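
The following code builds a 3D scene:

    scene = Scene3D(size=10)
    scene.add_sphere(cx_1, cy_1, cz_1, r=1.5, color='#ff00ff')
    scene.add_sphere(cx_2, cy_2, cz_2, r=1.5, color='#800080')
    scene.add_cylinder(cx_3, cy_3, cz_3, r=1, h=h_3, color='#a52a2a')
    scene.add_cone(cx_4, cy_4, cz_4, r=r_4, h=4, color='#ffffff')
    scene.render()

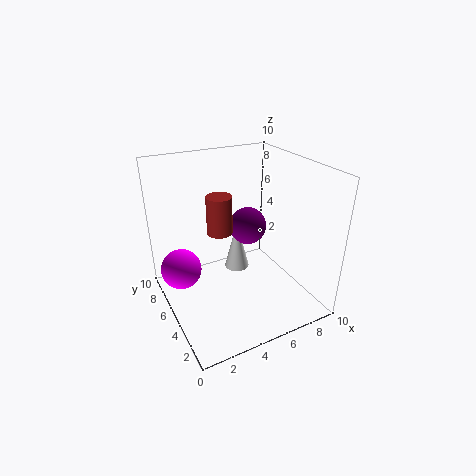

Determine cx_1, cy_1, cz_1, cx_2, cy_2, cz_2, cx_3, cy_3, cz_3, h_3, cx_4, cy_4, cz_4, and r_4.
cx_1 = 1.5; cy_1 = 7.5; cz_1 = 2; cx_2 = 7.5; cy_2 = 8; cz_2 = 4; cx_3 = 5; cy_3 = 8; cz_3 = 4; h_3 = 3; cx_4 = 6.5; cy_4 = 8; cz_4 = 0.5; r_4 = 1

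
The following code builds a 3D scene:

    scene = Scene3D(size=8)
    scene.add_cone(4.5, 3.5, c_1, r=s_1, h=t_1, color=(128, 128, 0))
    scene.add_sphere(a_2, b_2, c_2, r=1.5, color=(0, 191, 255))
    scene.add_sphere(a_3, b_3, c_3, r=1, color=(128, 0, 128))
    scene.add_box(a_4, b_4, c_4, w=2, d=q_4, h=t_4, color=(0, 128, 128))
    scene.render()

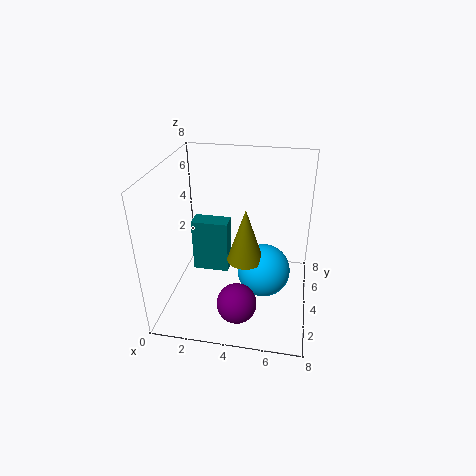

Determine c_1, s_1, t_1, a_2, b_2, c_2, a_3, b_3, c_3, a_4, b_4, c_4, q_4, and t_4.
c_1 = 3
s_1 = 1
t_1 = 3
a_2 = 5.5
b_2 = 4
c_2 = 2
a_3 = 4.5
b_3 = 1
c_3 = 2
a_4 = 1.5
b_4 = 3.5
c_4 = 2
q_4 = 1
t_4 = 3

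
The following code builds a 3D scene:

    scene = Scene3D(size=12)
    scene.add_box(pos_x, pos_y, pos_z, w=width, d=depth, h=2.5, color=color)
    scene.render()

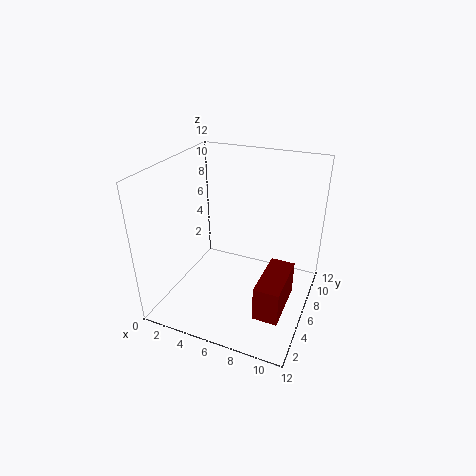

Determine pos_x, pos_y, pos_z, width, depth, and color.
pos_x = 9.5, pos_y = 0.25, pos_z = 3.5, width = 1.75, depth = 4, color = 'maroon'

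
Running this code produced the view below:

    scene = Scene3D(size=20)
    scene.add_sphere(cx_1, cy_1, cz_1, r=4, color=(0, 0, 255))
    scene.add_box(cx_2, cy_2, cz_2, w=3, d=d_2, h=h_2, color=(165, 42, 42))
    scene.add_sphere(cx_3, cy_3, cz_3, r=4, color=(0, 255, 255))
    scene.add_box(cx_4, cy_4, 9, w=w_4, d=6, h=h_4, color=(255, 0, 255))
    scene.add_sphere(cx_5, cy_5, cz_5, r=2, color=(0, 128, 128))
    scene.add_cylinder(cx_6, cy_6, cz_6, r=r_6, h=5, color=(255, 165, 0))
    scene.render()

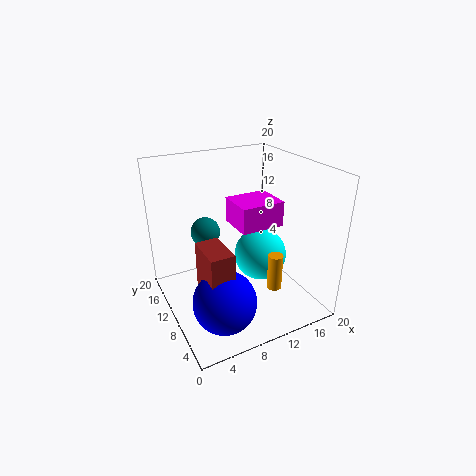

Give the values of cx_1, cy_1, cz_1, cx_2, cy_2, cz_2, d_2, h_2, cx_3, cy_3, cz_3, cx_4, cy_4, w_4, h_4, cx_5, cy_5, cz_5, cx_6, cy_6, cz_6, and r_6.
cx_1 = 5, cy_1 = 4, cz_1 = 5, cx_2 = 3, cy_2 = 3, cz_2 = 6, d_2 = 5, h_2 = 6, cx_3 = 15, cy_3 = 12, cz_3 = 5, cx_4 = 12, cy_4 = 12, w_4 = 7, h_4 = 4, cx_5 = 6, cy_5 = 12, cz_5 = 11, cx_6 = 13, cy_6 = 5, cz_6 = 4, r_6 = 1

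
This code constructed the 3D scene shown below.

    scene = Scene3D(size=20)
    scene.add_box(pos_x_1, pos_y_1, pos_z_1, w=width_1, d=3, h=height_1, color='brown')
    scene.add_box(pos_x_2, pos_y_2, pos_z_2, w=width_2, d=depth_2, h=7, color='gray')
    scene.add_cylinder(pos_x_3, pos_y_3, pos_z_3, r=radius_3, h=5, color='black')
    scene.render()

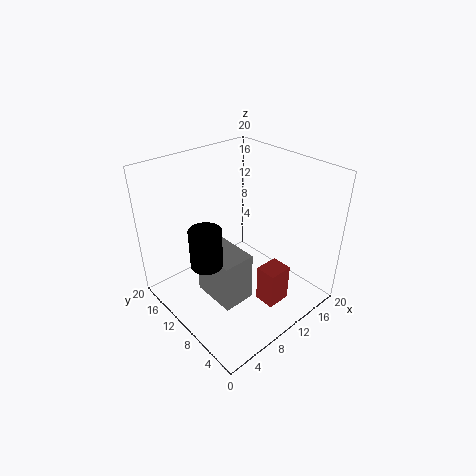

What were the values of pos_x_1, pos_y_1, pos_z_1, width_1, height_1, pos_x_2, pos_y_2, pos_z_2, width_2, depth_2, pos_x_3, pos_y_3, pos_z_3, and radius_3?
pos_x_1 = 11
pos_y_1 = 4
pos_z_1 = 0.5
width_1 = 3.5
height_1 = 5.5
pos_x_2 = 5
pos_y_2 = 6.5
pos_z_2 = 2
width_2 = 4.5
depth_2 = 6.5
pos_x_3 = 3.5
pos_y_3 = 8.5
pos_z_3 = 9.5
radius_3 = 2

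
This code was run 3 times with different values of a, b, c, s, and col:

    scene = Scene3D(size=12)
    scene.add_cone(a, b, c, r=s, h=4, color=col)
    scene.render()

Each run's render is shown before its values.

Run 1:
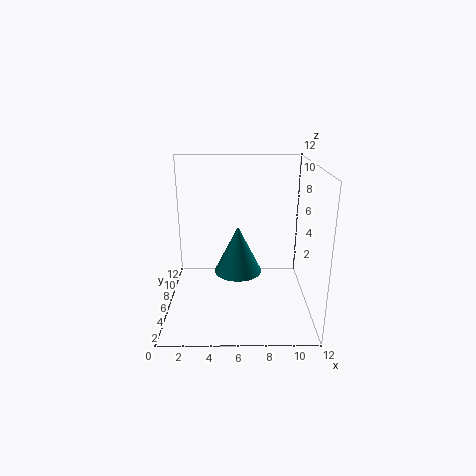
a = 6, b = 6, c = 3, s = 2, col = 'teal'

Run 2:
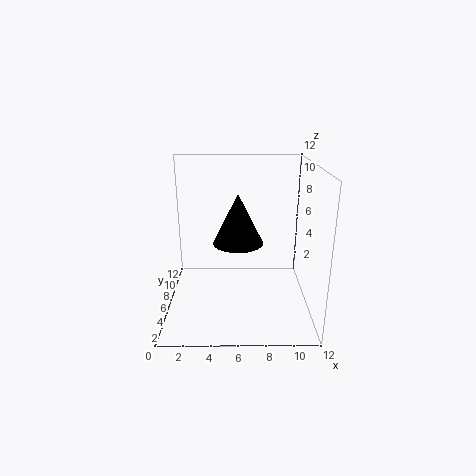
a = 6, b = 5, c = 6, s = 2, col = 'black'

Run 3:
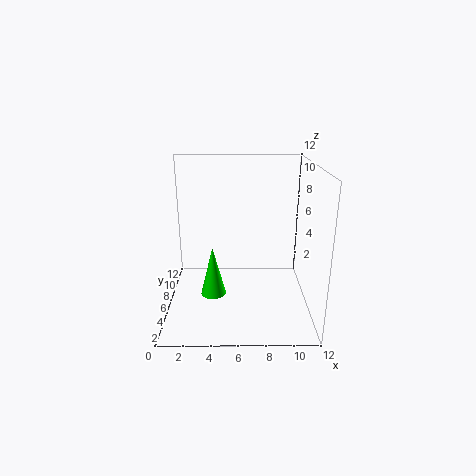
a = 4, b = 4, c = 2, s = 1, col = 'lime'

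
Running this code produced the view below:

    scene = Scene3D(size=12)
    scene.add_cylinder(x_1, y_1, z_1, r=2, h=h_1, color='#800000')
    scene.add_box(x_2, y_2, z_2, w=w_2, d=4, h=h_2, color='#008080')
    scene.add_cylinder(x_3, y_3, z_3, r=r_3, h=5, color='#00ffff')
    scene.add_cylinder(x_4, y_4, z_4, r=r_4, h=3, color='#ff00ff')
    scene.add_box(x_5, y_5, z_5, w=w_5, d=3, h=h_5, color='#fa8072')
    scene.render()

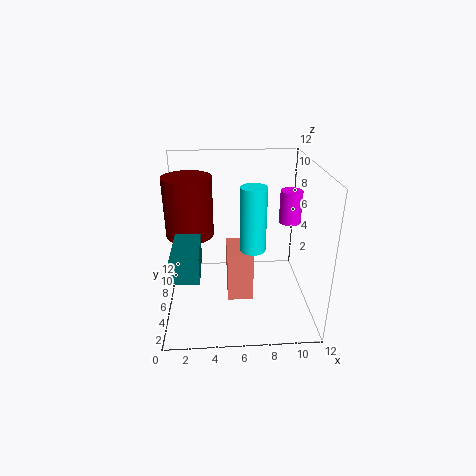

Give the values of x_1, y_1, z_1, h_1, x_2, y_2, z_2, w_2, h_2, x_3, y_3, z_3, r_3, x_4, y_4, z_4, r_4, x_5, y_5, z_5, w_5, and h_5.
x_1 = 2, y_1 = 7, z_1 = 6, h_1 = 5, x_2 = 1, y_2 = 1, z_2 = 5, w_2 = 2, h_2 = 2, x_3 = 7, y_3 = 4, z_3 = 6, r_3 = 1, x_4 = 11, y_4 = 9, z_4 = 6, r_4 = 1, x_5 = 5, y_5 = 3, z_5 = 2, w_5 = 2, h_5 = 4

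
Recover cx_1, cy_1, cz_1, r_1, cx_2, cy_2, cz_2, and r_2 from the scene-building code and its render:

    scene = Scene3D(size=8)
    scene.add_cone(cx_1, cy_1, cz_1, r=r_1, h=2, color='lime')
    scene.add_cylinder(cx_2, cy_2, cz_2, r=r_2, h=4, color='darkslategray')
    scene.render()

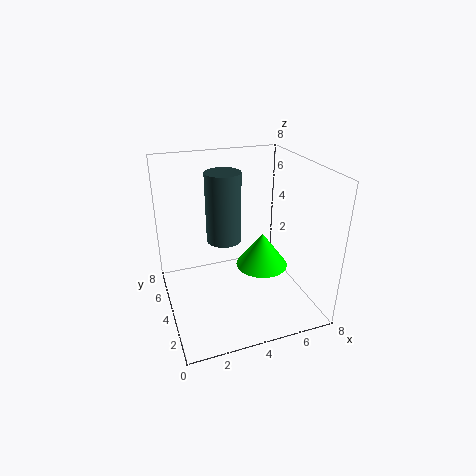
cx_1 = 5.5; cy_1 = 4; cz_1 = 2; r_1 = 1.5; cx_2 = 3.5; cy_2 = 5; cz_2 = 3.5; r_2 = 1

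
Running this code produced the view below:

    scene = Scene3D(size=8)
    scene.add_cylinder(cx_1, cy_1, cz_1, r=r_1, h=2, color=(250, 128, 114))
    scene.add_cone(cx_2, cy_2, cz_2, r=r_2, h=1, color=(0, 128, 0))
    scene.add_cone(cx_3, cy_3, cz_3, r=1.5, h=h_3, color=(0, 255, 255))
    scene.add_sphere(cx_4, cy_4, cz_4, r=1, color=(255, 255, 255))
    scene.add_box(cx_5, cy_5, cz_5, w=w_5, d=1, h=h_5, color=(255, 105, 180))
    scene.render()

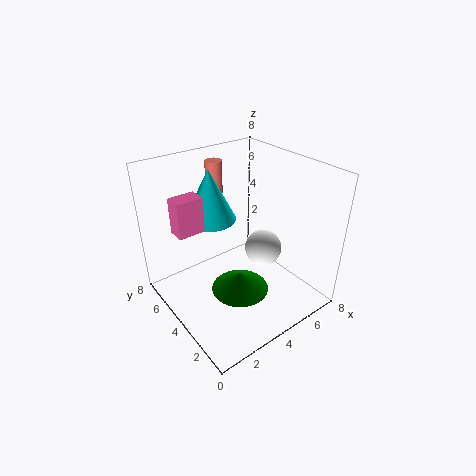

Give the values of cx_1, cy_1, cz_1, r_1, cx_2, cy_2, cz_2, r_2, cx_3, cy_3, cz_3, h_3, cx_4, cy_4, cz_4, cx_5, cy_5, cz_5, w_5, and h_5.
cx_1 = 4.5; cy_1 = 7; cz_1 = 5.5; r_1 = 0.5; cx_2 = 3; cy_2 = 2.5; cz_2 = 2; r_2 = 1.5; cx_3 = 3.5; cy_3 = 6; cz_3 = 4.5; h_3 = 3; cx_4 = 5; cy_4 = 3; cz_4 = 3.5; cx_5 = 1; cy_5 = 5; cz_5 = 4.5; w_5 = 1.5; h_5 = 2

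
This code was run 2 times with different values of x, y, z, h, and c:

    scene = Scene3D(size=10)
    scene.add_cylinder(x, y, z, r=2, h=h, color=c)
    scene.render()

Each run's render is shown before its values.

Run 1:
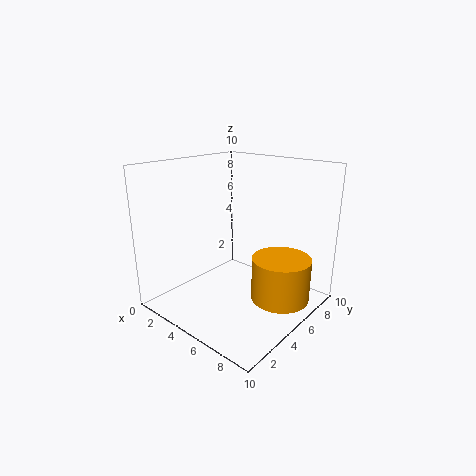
x = 8
y = 6
z = 1
h = 3
c = 'orange'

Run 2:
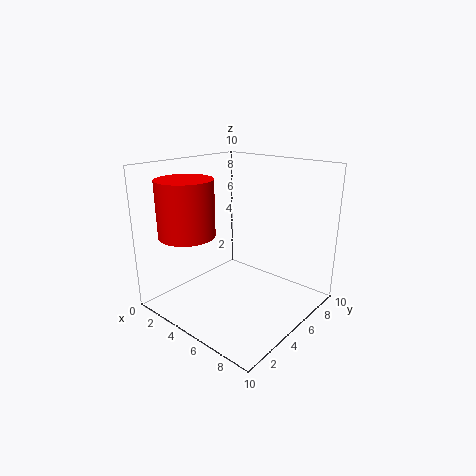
x = 2
y = 3
z = 5
h = 4
c = 'red'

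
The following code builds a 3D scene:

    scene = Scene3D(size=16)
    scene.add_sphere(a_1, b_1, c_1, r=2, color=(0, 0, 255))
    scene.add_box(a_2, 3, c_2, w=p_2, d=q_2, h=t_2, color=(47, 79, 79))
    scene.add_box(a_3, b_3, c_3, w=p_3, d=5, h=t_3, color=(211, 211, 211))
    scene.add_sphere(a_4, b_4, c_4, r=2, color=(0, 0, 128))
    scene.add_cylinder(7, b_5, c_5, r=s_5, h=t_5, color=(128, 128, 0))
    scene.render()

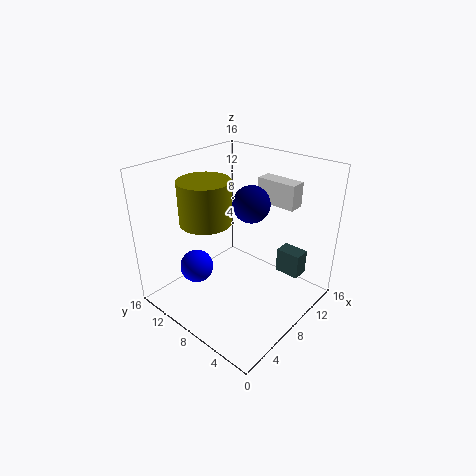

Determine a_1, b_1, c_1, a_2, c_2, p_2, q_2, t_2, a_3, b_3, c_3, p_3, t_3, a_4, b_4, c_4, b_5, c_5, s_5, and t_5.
a_1 = 6, b_1 = 13, c_1 = 3, a_2 = 13, c_2 = 2, p_2 = 2, q_2 = 3, t_2 = 3, a_3 = 14, b_3 = 5, c_3 = 10, p_3 = 2, t_3 = 3, a_4 = 9, b_4 = 7, c_4 = 12, b_5 = 12, c_5 = 9, s_5 = 3, t_5 = 5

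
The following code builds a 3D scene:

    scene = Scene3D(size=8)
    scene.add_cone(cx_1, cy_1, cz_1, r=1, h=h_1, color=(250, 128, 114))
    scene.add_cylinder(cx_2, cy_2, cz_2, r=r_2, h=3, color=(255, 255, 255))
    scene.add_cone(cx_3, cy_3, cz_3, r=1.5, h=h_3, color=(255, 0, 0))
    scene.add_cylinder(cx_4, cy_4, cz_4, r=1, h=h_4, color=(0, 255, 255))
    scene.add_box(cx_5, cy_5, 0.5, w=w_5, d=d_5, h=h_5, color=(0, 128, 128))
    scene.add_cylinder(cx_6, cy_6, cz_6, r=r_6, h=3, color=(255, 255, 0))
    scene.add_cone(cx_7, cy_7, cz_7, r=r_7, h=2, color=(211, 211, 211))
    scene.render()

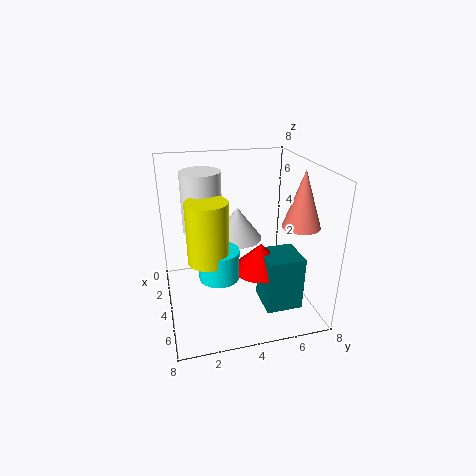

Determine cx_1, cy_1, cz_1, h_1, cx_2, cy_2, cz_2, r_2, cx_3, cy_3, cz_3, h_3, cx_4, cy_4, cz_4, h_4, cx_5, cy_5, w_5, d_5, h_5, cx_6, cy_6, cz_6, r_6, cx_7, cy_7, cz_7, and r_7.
cx_1 = 5.5
cy_1 = 7
cz_1 = 5
h_1 = 3
cx_2 = 4.5
cy_2 = 2
cz_2 = 5
r_2 = 1
cx_3 = 5
cy_3 = 5
cz_3 = 2.5
h_3 = 1.5
cx_4 = 6
cy_4 = 2.5
cz_4 = 3
h_4 = 1.5
cx_5 = 4.5
cy_5 = 5
w_5 = 2
d_5 = 2
h_5 = 3
cx_6 = 6
cy_6 = 2
cz_6 = 4
r_6 = 1
cx_7 = 2
cy_7 = 4.5
cz_7 = 3
r_7 = 1.5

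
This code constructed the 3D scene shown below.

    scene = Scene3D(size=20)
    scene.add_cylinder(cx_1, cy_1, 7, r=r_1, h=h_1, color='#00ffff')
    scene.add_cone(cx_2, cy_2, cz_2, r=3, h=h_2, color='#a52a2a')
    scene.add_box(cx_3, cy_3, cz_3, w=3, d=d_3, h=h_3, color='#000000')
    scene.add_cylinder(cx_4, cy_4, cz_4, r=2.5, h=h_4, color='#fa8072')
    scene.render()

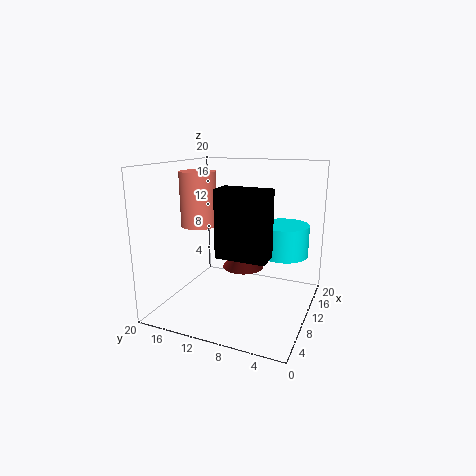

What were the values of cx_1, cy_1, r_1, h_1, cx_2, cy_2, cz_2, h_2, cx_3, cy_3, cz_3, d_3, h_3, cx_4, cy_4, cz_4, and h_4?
cx_1 = 14; cy_1 = 4.5; r_1 = 3.5; h_1 = 4.5; cx_2 = 12; cy_2 = 10; cz_2 = 5; h_2 = 4.5; cx_3 = 2; cy_3 = 3.5; cz_3 = 10; d_3 = 6; h_3 = 8; cx_4 = 9; cy_4 = 15.5; cz_4 = 11.5; h_4 = 7.5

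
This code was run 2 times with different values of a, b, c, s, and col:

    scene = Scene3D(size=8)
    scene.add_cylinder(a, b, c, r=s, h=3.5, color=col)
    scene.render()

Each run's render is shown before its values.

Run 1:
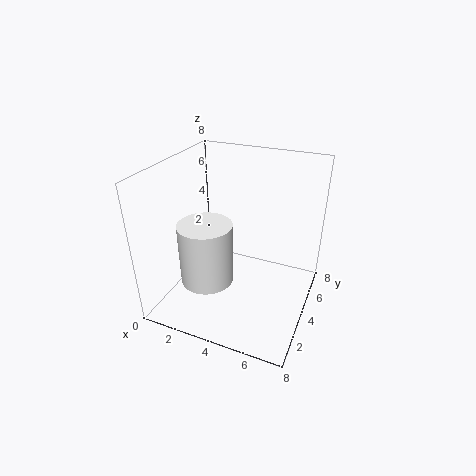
a = 2.5
b = 3
c = 1.5
s = 1.5
col = 'white'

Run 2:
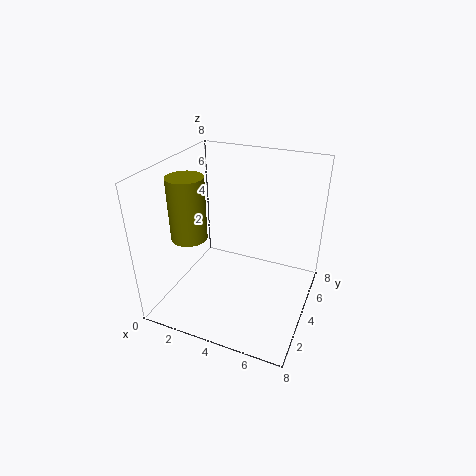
a = 1.5
b = 3
c = 4
s = 1
col = 'olive'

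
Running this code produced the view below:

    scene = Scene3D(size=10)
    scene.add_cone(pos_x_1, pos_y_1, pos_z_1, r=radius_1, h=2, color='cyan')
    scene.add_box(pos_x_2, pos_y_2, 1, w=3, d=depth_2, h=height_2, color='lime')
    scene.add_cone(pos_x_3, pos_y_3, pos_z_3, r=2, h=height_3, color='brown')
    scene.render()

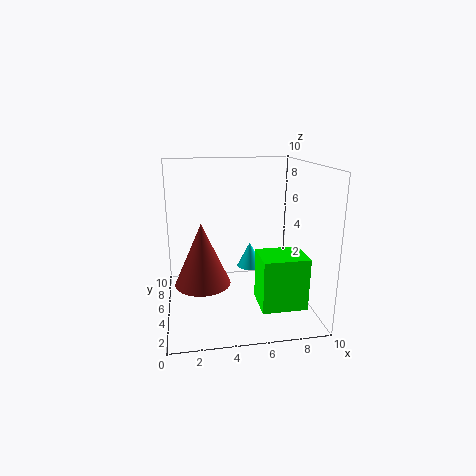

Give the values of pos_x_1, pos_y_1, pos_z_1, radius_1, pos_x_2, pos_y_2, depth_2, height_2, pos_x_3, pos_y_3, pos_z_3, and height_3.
pos_x_1 = 6.5; pos_y_1 = 8; pos_z_1 = 1.5; radius_1 = 1; pos_x_2 = 6; pos_y_2 = 1.5; depth_2 = 2.5; height_2 = 3.5; pos_x_3 = 2.5; pos_y_3 = 5.5; pos_z_3 = 1.5; height_3 = 4.5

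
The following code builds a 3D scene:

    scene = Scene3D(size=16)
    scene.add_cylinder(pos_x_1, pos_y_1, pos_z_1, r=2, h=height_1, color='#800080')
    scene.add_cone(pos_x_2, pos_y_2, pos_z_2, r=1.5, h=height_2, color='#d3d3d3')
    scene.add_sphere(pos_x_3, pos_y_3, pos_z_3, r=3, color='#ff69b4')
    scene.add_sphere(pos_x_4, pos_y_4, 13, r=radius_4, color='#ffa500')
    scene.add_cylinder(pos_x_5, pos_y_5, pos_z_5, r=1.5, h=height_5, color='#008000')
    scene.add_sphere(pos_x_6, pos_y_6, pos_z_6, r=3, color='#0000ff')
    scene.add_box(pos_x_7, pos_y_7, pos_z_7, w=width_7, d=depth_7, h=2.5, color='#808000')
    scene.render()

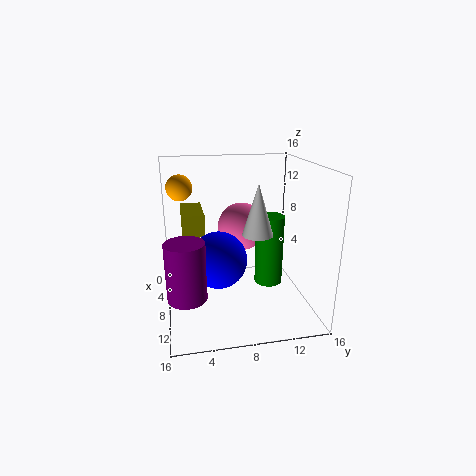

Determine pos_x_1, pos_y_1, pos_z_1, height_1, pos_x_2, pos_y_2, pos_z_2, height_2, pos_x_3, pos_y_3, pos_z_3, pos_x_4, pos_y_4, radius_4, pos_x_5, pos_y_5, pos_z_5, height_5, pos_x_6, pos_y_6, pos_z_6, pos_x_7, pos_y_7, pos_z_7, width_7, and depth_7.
pos_x_1 = 12, pos_y_1 = 2, pos_z_1 = 3.5, height_1 = 6, pos_x_2 = 12.5, pos_y_2 = 9, pos_z_2 = 10, height_2 = 5, pos_x_3 = 3, pos_y_3 = 9.5, pos_z_3 = 7.5, pos_x_4 = 4, pos_y_4 = 2, radius_4 = 1.5, pos_x_5 = 10, pos_y_5 = 11, pos_z_5 = 3.5, height_5 = 7.5, pos_x_6 = 10, pos_y_6 = 5.5, pos_z_6 = 6.5, pos_x_7 = 1.5, pos_y_7 = 2, pos_z_7 = 8, width_7 = 5.5, depth_7 = 2.5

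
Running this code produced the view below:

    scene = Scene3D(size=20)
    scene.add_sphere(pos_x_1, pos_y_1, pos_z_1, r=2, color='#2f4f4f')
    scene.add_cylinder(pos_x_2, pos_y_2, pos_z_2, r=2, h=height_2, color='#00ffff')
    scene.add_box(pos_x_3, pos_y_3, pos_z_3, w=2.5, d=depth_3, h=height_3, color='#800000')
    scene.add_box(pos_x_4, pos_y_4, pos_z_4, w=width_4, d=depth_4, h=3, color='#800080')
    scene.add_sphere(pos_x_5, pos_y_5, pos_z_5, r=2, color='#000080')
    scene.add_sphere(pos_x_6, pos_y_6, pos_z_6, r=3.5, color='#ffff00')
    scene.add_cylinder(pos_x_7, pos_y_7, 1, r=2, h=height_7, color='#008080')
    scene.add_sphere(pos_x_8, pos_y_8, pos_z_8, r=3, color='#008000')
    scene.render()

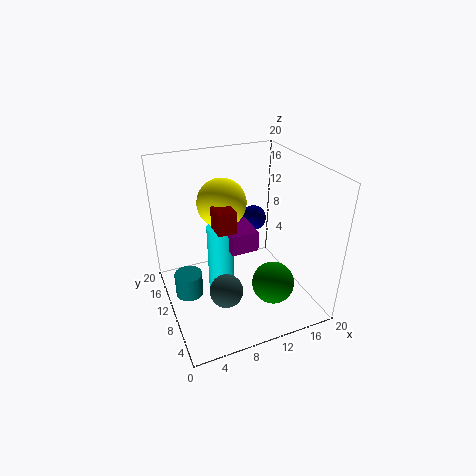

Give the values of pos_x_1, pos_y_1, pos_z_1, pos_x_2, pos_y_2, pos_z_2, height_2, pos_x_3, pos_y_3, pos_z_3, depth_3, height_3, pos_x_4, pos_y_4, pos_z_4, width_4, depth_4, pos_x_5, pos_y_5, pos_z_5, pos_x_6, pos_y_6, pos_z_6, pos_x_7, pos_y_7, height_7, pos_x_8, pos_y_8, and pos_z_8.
pos_x_1 = 5.5
pos_y_1 = 3
pos_z_1 = 7.5
pos_x_2 = 8.5
pos_y_2 = 13
pos_z_2 = 0.5
height_2 = 10
pos_x_3 = 6.5
pos_y_3 = 8
pos_z_3 = 12
depth_3 = 3
height_3 = 3
pos_x_4 = 9
pos_y_4 = 9.5
pos_z_4 = 7.5
width_4 = 4
depth_4 = 5
pos_x_5 = 15.5
pos_y_5 = 16.5
pos_z_5 = 9
pos_x_6 = 9
pos_y_6 = 13.5
pos_z_6 = 14
pos_x_7 = 3
pos_y_7 = 12
height_7 = 3.5
pos_x_8 = 14
pos_y_8 = 6.5
pos_z_8 = 3.5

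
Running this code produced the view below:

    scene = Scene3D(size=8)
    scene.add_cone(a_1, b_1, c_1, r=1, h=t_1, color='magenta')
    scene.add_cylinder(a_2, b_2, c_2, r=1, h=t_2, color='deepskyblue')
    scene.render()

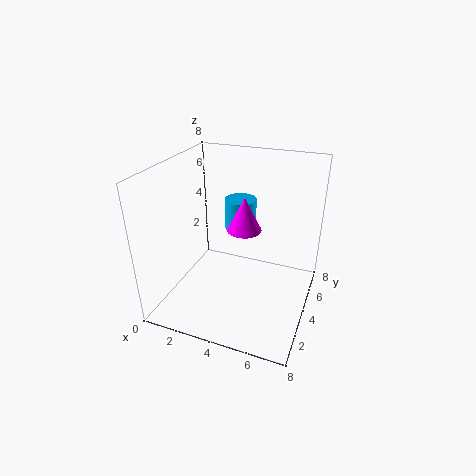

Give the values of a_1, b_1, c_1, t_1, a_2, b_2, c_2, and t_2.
a_1 = 4; b_1 = 5; c_1 = 4; t_1 = 2; a_2 = 3; b_2 = 7; c_2 = 3; t_2 = 2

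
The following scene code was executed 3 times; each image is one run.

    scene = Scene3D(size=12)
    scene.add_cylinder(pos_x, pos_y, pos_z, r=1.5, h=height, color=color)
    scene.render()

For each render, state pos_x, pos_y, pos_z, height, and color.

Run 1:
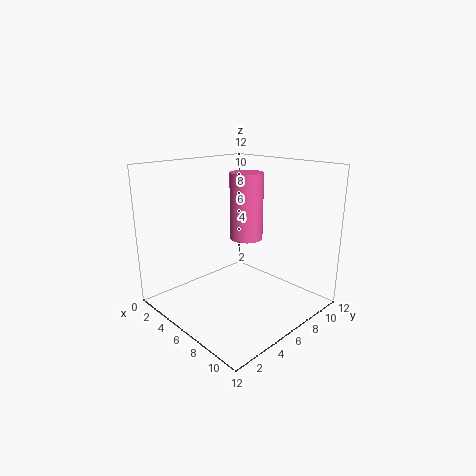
pos_x = 4.5
pos_y = 8.5
pos_z = 5
height = 6
color = 'hotpink'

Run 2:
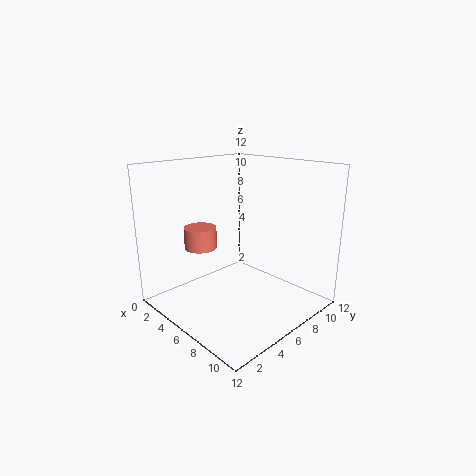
pos_x = 1.5
pos_y = 5.5
pos_z = 4
height = 2
color = 'salmon'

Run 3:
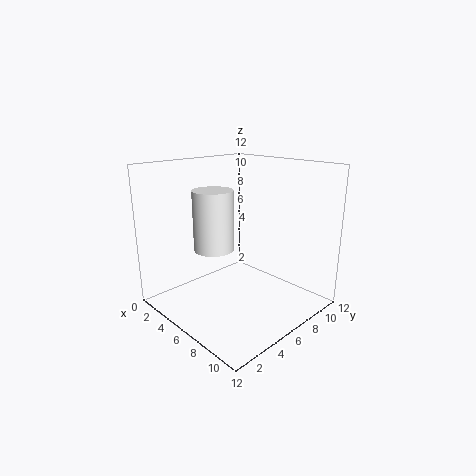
pos_x = 6.5
pos_y = 3
pos_z = 6
height = 4.5
color = 'white'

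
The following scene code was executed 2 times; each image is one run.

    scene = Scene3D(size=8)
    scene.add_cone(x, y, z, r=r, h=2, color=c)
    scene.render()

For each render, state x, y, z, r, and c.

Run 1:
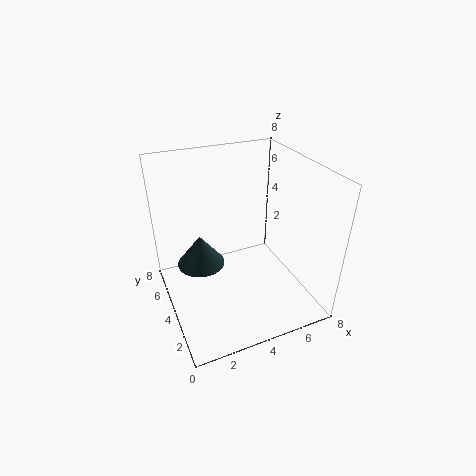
x = 2.5; y = 6.5; z = 1; r = 1.5; c = 'darkslategray'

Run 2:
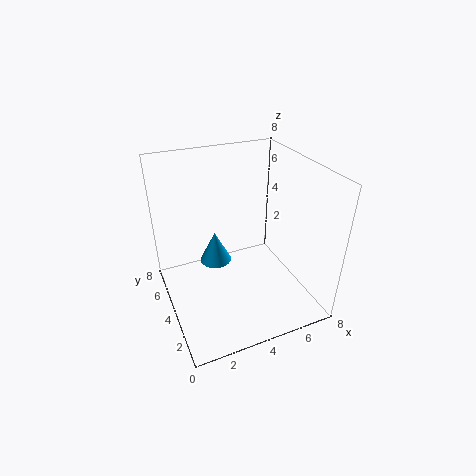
x = 3.5; y = 6.5; z = 1; r = 1; c = 'deepskyblue'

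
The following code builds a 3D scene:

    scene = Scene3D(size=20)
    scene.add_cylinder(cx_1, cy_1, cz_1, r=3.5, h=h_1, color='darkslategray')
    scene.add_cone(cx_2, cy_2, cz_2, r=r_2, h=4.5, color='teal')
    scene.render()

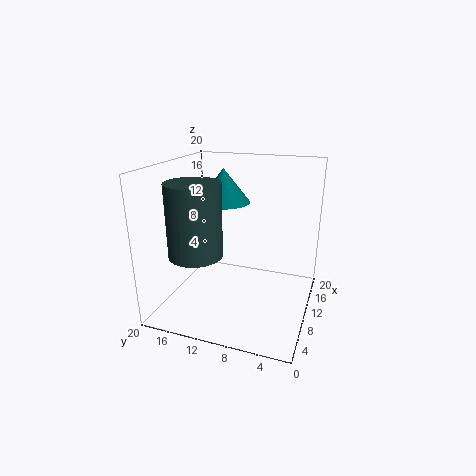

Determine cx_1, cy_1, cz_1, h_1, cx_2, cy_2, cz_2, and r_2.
cx_1 = 5; cy_1 = 14; cz_1 = 9; h_1 = 9.5; cx_2 = 10; cy_2 = 12; cz_2 = 15; r_2 = 3.5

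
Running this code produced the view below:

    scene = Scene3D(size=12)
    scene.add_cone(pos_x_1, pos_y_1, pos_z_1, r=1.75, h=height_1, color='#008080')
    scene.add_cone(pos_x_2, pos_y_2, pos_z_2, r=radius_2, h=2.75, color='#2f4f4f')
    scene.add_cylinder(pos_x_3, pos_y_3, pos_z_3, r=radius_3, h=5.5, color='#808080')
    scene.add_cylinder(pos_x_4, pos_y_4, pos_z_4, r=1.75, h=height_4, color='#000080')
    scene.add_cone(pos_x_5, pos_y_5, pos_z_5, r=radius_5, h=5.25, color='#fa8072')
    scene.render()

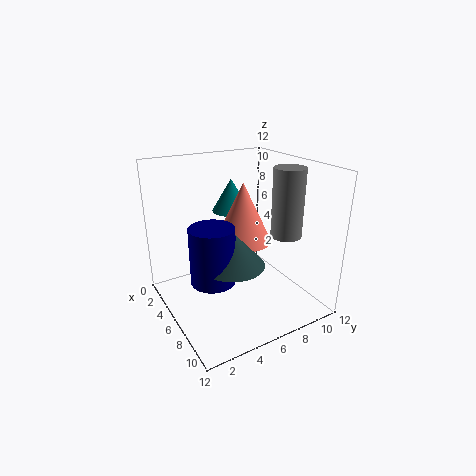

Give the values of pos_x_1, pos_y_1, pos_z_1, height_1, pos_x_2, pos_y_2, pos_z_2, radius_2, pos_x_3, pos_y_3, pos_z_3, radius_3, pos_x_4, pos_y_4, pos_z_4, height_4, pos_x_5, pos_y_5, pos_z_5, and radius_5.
pos_x_1 = 2.25
pos_y_1 = 7.5
pos_z_1 = 7
height_1 = 3
pos_x_2 = 7.75
pos_y_2 = 4.5
pos_z_2 = 4.75
radius_2 = 2.5
pos_x_3 = 8.5
pos_y_3 = 9
pos_z_3 = 6.5
radius_3 = 1.25
pos_x_4 = 7.25
pos_y_4 = 3
pos_z_4 = 3.5
height_4 = 4.5
pos_x_5 = 4.75
pos_y_5 = 7.25
pos_z_5 = 5
radius_5 = 2.5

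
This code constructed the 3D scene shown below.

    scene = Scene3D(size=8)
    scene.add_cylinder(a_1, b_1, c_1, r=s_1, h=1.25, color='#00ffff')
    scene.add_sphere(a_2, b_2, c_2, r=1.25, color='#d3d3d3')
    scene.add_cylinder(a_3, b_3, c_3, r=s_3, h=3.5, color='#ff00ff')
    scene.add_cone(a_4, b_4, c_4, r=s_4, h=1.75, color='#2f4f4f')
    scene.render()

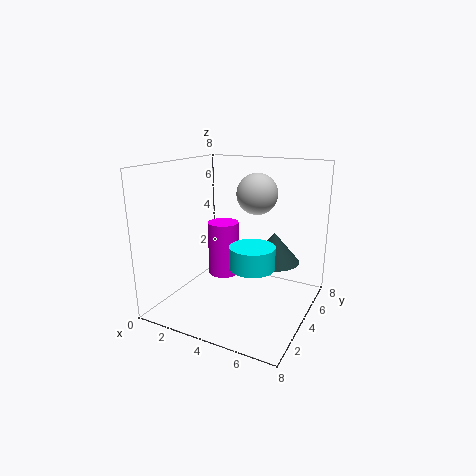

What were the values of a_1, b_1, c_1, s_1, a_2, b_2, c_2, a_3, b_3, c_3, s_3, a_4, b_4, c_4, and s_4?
a_1 = 5
b_1 = 3.75
c_1 = 2.5
s_1 = 1.25
a_2 = 4
b_2 = 6.5
c_2 = 6
a_3 = 1.75
b_3 = 6.25
c_3 = 0.5
s_3 = 1
a_4 = 5.5
b_4 = 5.75
c_4 = 2.25
s_4 = 1.5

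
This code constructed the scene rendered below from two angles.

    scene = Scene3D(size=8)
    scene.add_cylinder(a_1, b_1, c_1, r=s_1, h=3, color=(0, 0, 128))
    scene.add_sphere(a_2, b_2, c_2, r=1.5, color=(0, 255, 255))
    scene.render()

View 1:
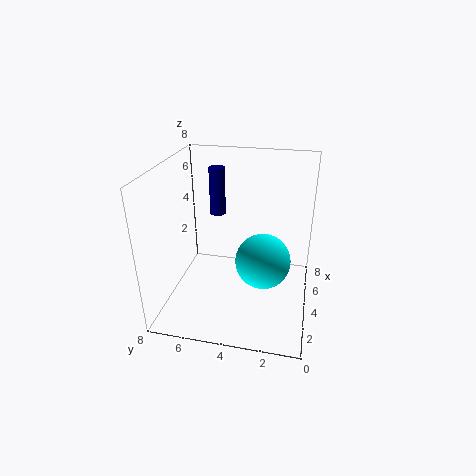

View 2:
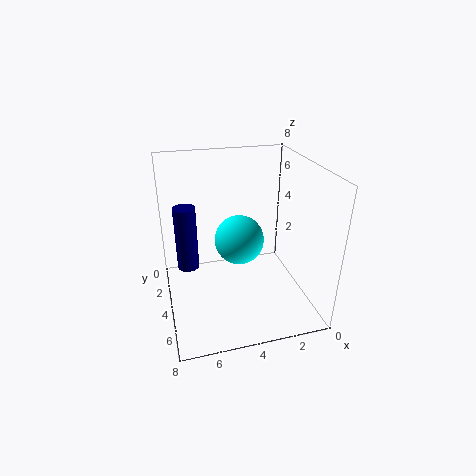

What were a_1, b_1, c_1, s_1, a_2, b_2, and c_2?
a_1 = 7; b_1 = 6; c_1 = 4; s_1 = 0.5; a_2 = 3.5; b_2 = 2.5; c_2 = 3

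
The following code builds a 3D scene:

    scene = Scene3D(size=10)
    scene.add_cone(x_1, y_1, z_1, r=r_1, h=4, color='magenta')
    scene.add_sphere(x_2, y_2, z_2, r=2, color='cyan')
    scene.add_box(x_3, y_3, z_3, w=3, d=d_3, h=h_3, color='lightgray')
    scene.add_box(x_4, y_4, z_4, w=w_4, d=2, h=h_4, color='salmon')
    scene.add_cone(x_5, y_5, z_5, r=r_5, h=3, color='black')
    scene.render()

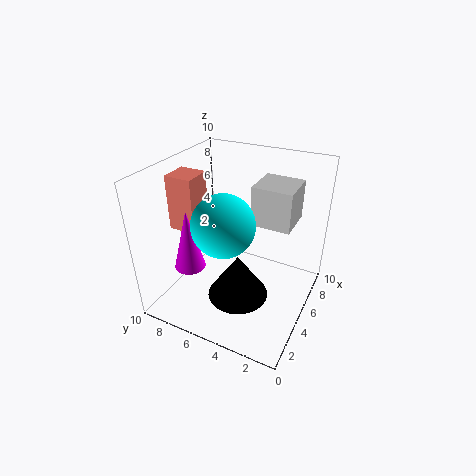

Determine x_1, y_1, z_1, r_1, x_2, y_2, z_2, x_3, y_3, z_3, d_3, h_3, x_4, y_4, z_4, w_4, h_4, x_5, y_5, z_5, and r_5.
x_1 = 2; y_1 = 7; z_1 = 4; r_1 = 1; x_2 = 3; y_2 = 5; z_2 = 7; x_3 = 7; y_3 = 2; z_3 = 5; d_3 = 3; h_3 = 3; x_4 = 4; y_4 = 8; z_4 = 5; w_4 = 2; h_4 = 4; x_5 = 3; y_5 = 4; z_5 = 2; r_5 = 2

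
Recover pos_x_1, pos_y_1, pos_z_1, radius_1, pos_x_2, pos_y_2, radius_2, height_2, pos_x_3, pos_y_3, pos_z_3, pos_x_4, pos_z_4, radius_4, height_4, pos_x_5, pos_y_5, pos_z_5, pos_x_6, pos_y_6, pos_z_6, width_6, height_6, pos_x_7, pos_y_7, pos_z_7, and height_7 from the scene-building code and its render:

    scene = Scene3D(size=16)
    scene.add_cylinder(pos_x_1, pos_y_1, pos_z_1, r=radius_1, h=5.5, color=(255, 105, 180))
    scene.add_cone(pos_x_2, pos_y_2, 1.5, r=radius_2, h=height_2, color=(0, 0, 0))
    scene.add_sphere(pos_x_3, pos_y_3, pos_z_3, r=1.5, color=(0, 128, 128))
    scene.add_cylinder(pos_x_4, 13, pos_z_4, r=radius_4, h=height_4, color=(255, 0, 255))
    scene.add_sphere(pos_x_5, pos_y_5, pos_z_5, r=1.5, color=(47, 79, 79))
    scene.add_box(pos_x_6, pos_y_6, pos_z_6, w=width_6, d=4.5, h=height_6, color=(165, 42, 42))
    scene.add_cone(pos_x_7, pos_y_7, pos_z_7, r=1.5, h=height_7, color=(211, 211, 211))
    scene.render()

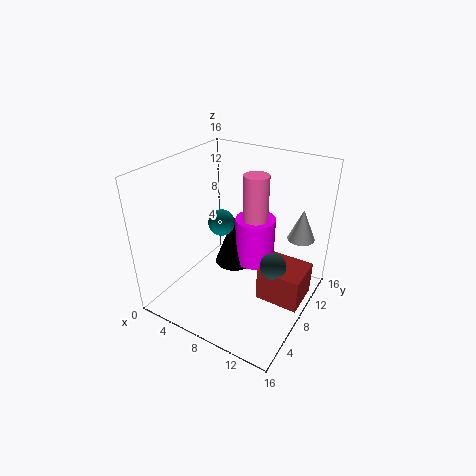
pos_x_1 = 8, pos_y_1 = 12, pos_z_1 = 8.5, radius_1 = 1.5, pos_x_2 = 5, pos_y_2 = 12, radius_2 = 2.5, height_2 = 6.5, pos_x_3 = 5.5, pos_y_3 = 8.5, pos_z_3 = 9, pos_x_4 = 7.5, pos_z_4 = 2, radius_4 = 2.5, height_4 = 6, pos_x_5 = 12, pos_y_5 = 9, pos_z_5 = 5, pos_x_6 = 10.5, pos_y_6 = 8, pos_z_6 = 0.5, width_6 = 5, height_6 = 4, pos_x_7 = 14, pos_y_7 = 11.5, pos_z_7 = 8, height_7 = 3.5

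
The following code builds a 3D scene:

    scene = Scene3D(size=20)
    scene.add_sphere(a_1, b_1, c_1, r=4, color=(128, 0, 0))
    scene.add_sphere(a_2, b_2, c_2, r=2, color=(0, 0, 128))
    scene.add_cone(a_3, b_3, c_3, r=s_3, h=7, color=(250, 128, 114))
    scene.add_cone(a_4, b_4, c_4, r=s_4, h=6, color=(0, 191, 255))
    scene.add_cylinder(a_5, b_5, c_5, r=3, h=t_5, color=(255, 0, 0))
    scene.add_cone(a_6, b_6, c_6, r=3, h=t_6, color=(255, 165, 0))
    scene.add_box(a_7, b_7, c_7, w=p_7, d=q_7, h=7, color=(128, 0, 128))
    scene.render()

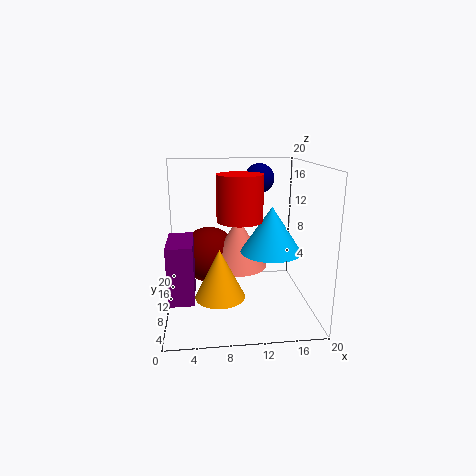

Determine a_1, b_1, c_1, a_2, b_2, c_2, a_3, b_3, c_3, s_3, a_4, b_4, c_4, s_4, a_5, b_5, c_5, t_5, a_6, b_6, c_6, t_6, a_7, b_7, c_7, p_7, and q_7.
a_1 = 6
b_1 = 12
c_1 = 7
a_2 = 13
b_2 = 11
c_2 = 18
a_3 = 10
b_3 = 10
c_3 = 6
s_3 = 4
a_4 = 14
b_4 = 7
c_4 = 9
s_4 = 4
a_5 = 10
b_5 = 8
c_5 = 13
t_5 = 6
a_6 = 7
b_6 = 3
c_6 = 5
t_6 = 6
a_7 = 1
b_7 = 1
c_7 = 5
p_7 = 3
q_7 = 6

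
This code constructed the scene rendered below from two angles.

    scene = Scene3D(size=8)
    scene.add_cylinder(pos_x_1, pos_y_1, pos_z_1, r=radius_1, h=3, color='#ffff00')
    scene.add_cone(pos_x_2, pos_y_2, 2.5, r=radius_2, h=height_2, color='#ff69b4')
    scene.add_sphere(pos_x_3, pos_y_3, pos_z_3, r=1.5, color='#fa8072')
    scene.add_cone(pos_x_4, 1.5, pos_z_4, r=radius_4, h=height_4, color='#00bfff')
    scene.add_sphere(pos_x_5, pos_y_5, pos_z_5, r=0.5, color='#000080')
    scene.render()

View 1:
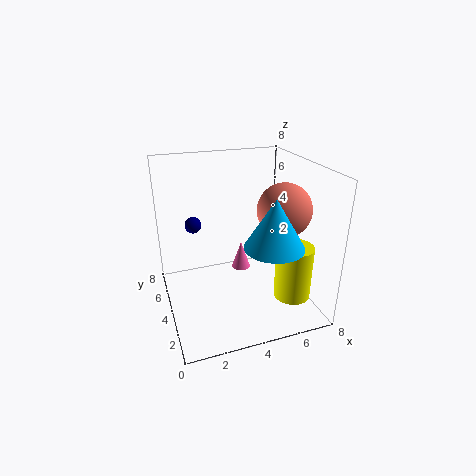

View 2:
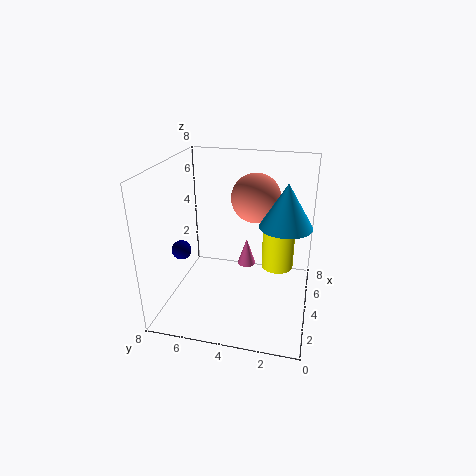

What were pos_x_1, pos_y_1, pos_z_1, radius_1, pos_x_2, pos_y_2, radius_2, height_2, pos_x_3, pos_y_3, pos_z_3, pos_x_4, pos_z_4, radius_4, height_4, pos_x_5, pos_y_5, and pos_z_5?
pos_x_1 = 6.5; pos_y_1 = 2; pos_z_1 = 1; radius_1 = 1; pos_x_2 = 4; pos_y_2 = 3.5; radius_2 = 0.5; height_2 = 1.5; pos_x_3 = 6.5; pos_y_3 = 3.5; pos_z_3 = 5.5; pos_x_4 = 5; pos_z_4 = 4.5; radius_4 = 1.5; height_4 = 2.5; pos_x_5 = 2; pos_y_5 = 6.5; pos_z_5 = 4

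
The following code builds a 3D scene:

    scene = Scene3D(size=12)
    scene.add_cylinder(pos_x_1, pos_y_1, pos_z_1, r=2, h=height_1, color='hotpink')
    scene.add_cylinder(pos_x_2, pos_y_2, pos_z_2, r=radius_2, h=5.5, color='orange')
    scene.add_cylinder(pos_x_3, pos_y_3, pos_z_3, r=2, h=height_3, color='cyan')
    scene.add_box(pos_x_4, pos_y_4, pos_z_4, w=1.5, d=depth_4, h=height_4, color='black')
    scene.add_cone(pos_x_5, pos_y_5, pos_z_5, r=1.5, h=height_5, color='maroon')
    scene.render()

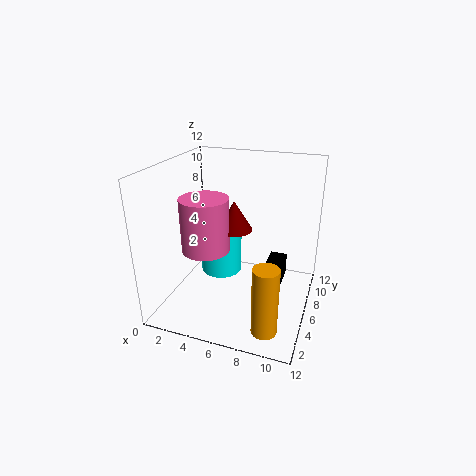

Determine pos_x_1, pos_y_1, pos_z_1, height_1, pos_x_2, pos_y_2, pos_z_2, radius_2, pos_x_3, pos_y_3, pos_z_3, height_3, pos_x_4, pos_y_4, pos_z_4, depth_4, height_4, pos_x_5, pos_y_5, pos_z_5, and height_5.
pos_x_1 = 3.5; pos_y_1 = 5; pos_z_1 = 5; height_1 = 4.5; pos_x_2 = 9.5; pos_y_2 = 2; pos_z_2 = 0.5; radius_2 = 1; pos_x_3 = 3; pos_y_3 = 9.5; pos_z_3 = 0.5; height_3 = 4.5; pos_x_4 = 8; pos_y_4 = 6.5; pos_z_4 = 1; depth_4 = 3.5; height_4 = 2; pos_x_5 = 5.5; pos_y_5 = 6.5; pos_z_5 = 6.5; height_5 = 2.5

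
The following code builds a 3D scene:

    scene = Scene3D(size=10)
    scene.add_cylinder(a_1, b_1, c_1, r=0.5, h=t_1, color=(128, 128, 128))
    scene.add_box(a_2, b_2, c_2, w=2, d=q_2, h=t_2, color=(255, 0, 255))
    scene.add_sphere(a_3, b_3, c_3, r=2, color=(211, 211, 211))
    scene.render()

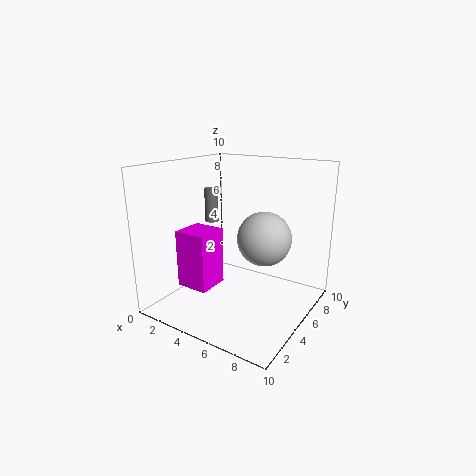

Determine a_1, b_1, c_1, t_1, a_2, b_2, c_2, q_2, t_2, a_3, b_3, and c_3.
a_1 = 2; b_1 = 6; c_1 = 5.5; t_1 = 2.5; a_2 = 3.5; b_2 = 0.5; c_2 = 3; q_2 = 2; t_2 = 3.5; a_3 = 6; b_3 = 7; c_3 = 4.5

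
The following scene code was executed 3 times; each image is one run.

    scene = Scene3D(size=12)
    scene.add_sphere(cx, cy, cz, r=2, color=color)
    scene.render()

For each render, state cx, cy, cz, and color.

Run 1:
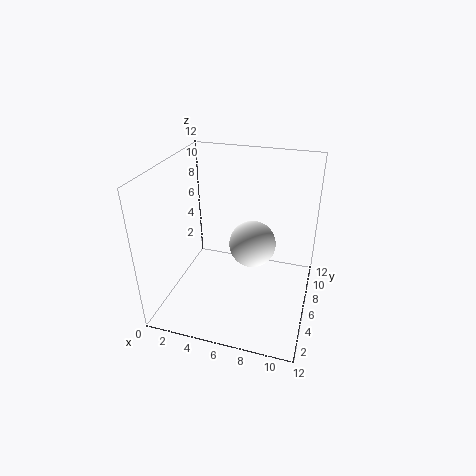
cx = 7, cy = 7, cz = 5, color = 'white'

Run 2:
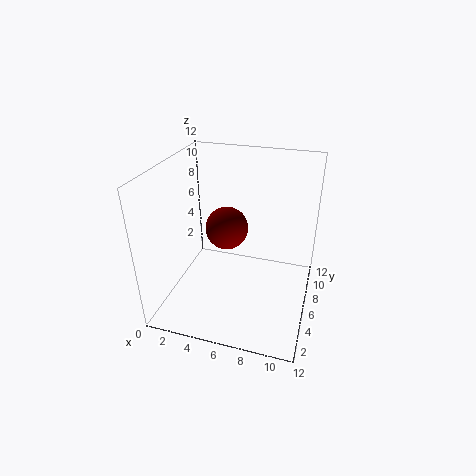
cx = 4, cy = 9, cz = 5, color = 'maroon'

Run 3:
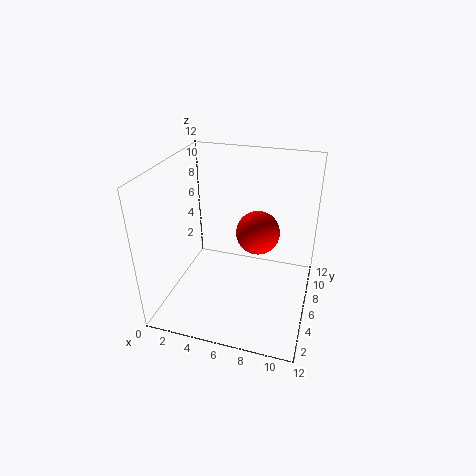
cx = 7, cy = 9, cz = 5, color = 'red'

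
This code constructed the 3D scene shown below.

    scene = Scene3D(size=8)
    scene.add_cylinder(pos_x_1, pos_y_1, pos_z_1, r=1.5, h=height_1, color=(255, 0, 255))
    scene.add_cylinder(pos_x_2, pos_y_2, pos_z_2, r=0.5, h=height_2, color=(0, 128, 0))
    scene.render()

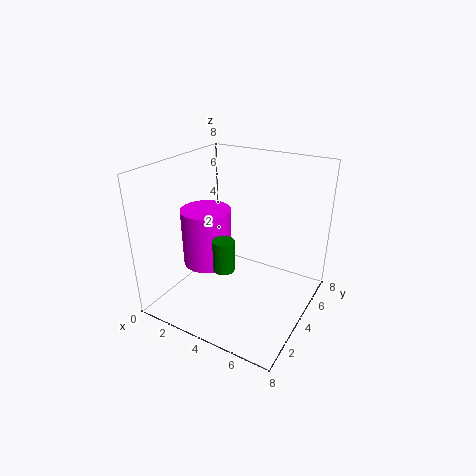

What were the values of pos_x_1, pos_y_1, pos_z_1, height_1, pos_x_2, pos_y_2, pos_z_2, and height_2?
pos_x_1 = 1.5; pos_y_1 = 4.5; pos_z_1 = 1.5; height_1 = 3.5; pos_x_2 = 5; pos_y_2 = 1; pos_z_2 = 4; height_2 = 1.5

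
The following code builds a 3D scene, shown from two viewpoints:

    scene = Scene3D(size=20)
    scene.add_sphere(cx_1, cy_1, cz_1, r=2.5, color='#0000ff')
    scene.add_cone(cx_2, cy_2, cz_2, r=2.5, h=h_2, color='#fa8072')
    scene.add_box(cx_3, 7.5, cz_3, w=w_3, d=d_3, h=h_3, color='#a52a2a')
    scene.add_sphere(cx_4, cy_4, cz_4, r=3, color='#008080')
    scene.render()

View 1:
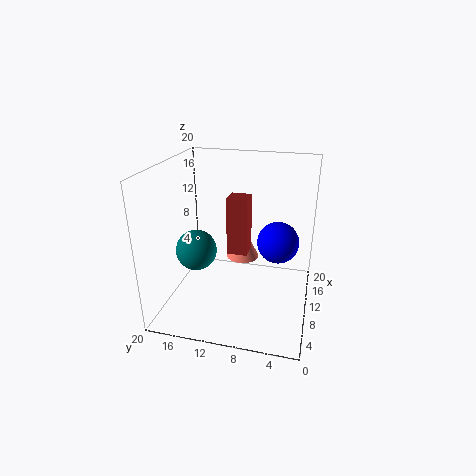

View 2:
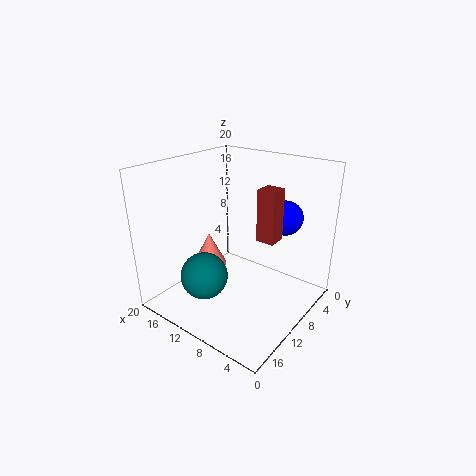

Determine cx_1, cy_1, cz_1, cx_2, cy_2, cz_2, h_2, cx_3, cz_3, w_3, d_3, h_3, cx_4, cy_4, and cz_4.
cx_1 = 6
cy_1 = 4
cz_1 = 12
cx_2 = 15
cy_2 = 10.5
cz_2 = 4.5
h_2 = 5
cx_3 = 4.5
cz_3 = 10.5
w_3 = 2.5
d_3 = 2.5
h_3 = 7
cx_4 = 10.5
cy_4 = 16.5
cz_4 = 7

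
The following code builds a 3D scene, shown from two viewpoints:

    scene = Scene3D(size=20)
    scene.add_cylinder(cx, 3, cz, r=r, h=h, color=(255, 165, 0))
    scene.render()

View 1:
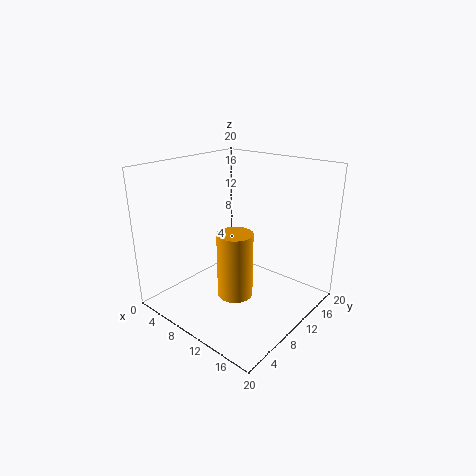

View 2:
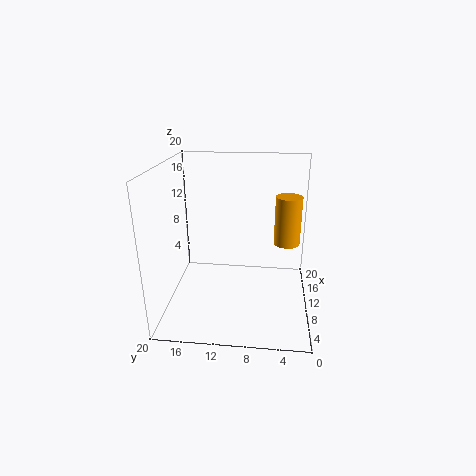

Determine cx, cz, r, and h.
cx = 15.5
cz = 7
r = 2
h = 7.5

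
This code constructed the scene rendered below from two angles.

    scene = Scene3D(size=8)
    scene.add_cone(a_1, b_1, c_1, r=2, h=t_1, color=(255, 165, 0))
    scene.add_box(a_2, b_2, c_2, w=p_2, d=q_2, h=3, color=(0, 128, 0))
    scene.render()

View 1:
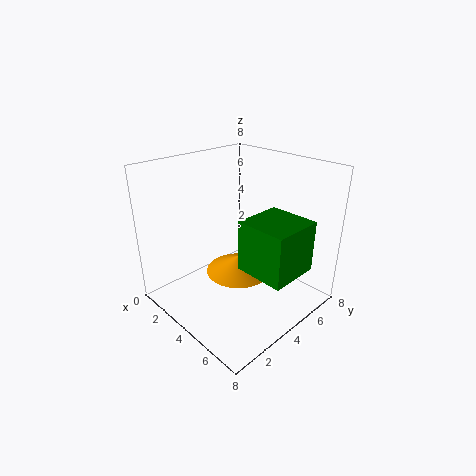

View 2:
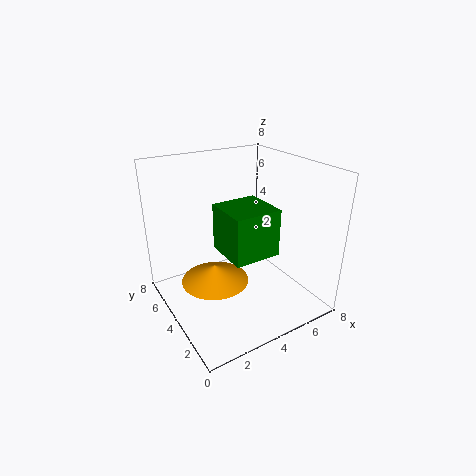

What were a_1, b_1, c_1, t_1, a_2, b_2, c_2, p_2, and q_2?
a_1 = 3
b_1 = 5
c_1 = 1
t_1 = 1
a_2 = 4
b_2 = 4
c_2 = 2
p_2 = 3
q_2 = 3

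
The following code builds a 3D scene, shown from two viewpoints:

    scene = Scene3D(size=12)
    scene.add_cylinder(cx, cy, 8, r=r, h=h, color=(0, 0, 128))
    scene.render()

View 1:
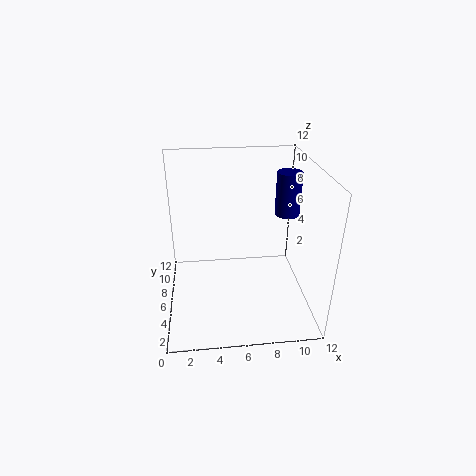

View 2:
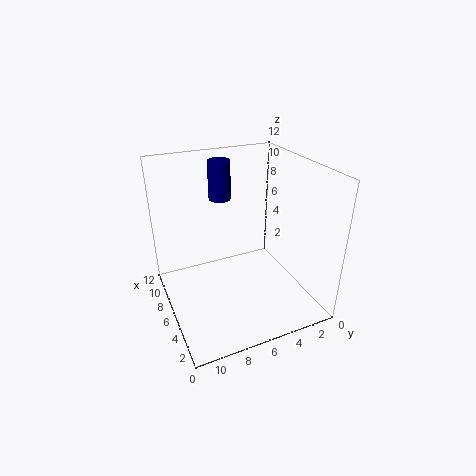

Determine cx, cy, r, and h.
cx = 10; cy = 6; r = 1; h = 3.5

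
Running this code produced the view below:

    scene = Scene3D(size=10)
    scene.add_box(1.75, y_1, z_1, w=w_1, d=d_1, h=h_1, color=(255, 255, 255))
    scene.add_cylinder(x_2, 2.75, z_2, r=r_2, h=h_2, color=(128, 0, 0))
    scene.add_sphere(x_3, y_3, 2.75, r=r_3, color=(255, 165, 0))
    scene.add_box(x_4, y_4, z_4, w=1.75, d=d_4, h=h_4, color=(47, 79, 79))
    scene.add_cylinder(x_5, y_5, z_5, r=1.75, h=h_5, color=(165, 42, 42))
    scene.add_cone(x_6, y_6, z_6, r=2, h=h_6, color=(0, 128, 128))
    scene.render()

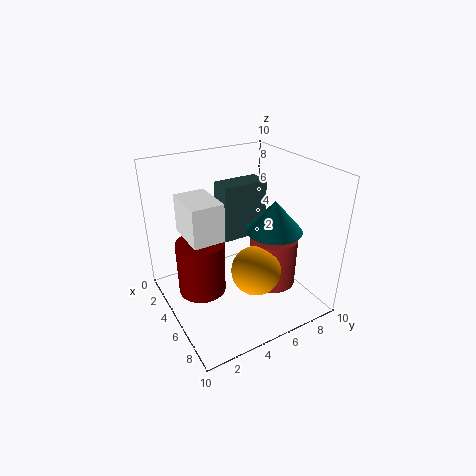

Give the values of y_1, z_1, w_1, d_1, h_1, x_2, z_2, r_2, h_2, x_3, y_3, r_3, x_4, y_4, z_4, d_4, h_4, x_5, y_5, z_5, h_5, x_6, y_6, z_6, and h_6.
y_1 = 1.75, z_1 = 5, w_1 = 3.25, d_1 = 2.25, h_1 = 2.75, x_2 = 3.5, z_2 = 0.5, r_2 = 1.75, h_2 = 4, x_3 = 6.25, y_3 = 5.75, r_3 = 1.75, x_4 = 1.5, y_4 = 5, z_4 = 3.75, d_4 = 3.5, h_4 = 4.25, x_5 = 5.5, y_5 = 7.75, z_5 = 0.75, h_5 = 3.75, x_6 = 5.75, y_6 = 7.5, z_6 = 5.25, h_6 = 2.25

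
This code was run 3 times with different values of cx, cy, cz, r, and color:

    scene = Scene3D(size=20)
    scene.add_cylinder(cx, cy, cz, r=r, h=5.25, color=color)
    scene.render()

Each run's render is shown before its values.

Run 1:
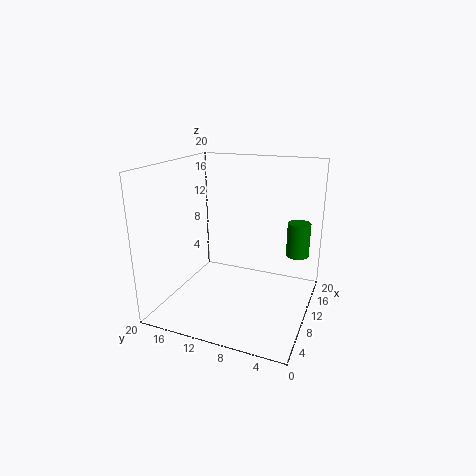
cx = 17.25; cy = 3; cz = 5.5; r = 1.75; color = 'green'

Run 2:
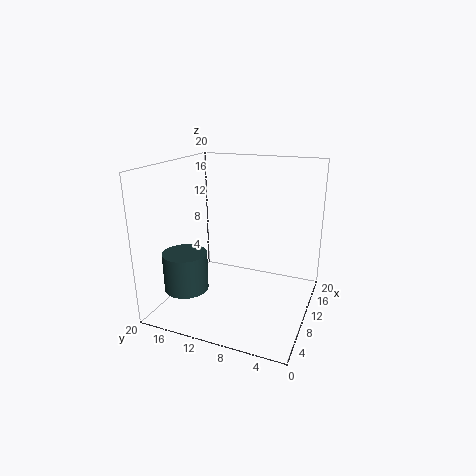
cx = 5.25; cy = 15.75; cz = 3.5; r = 3; color = 'darkslategray'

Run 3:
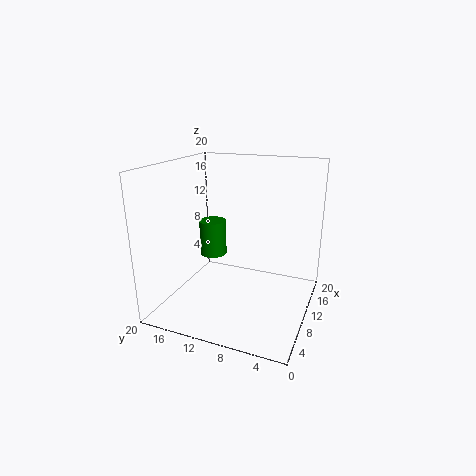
cx = 12.25; cy = 15; cz = 6; r = 2; color = 'green'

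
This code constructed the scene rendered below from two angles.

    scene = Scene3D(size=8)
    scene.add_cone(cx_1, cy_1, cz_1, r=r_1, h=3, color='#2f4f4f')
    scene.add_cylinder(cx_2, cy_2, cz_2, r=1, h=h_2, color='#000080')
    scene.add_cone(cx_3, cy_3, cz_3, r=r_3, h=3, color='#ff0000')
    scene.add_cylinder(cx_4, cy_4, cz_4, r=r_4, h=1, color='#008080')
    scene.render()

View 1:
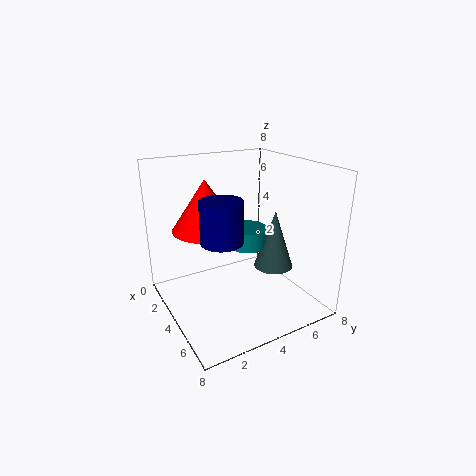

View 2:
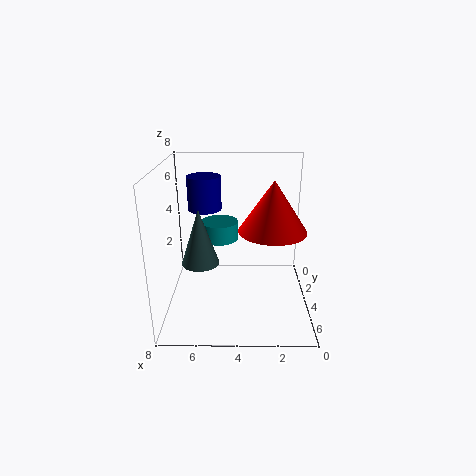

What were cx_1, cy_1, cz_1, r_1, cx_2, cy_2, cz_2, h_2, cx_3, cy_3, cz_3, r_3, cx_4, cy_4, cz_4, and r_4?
cx_1 = 6, cy_1 = 5, cz_1 = 3, r_1 = 1, cx_2 = 6, cy_2 = 2, cz_2 = 5, h_2 = 2, cx_3 = 2, cy_3 = 3, cz_3 = 4, r_3 = 2, cx_4 = 5, cy_4 = 4, cz_4 = 4, r_4 = 1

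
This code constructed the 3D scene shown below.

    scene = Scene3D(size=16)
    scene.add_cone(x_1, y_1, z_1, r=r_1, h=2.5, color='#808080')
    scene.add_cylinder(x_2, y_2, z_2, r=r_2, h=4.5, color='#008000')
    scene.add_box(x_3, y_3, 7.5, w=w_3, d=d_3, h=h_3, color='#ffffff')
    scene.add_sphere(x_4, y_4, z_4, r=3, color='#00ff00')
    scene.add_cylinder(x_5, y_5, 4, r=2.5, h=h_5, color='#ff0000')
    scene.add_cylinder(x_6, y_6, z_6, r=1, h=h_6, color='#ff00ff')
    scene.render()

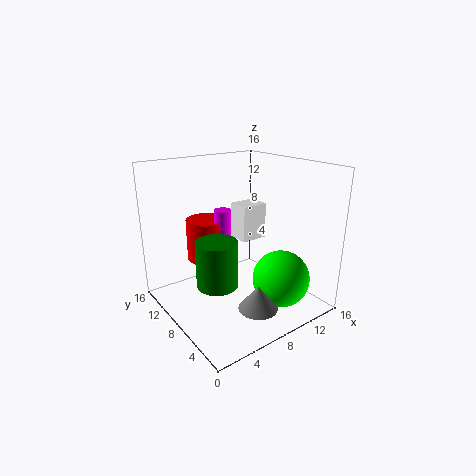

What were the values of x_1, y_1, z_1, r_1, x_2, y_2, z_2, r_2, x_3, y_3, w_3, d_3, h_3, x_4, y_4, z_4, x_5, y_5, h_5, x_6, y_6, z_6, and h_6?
x_1 = 6.5; y_1 = 2.5; z_1 = 2.5; r_1 = 2; x_2 = 3; y_2 = 4.5; z_2 = 5.5; r_2 = 2; x_3 = 8.5; y_3 = 7.5; w_3 = 3; d_3 = 2.5; h_3 = 4; x_4 = 10; y_4 = 3; z_4 = 4.5; x_5 = 7; y_5 = 13; h_5 = 5; x_6 = 8; y_6 = 11; z_6 = 6.5; h_6 = 4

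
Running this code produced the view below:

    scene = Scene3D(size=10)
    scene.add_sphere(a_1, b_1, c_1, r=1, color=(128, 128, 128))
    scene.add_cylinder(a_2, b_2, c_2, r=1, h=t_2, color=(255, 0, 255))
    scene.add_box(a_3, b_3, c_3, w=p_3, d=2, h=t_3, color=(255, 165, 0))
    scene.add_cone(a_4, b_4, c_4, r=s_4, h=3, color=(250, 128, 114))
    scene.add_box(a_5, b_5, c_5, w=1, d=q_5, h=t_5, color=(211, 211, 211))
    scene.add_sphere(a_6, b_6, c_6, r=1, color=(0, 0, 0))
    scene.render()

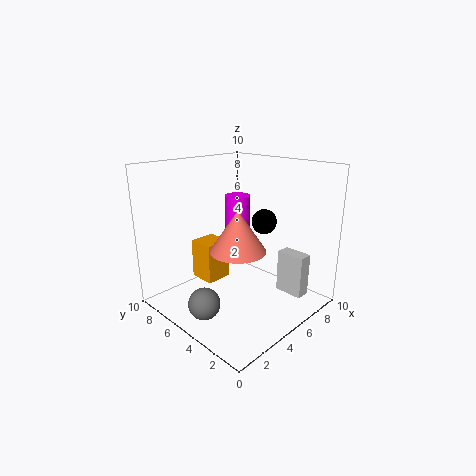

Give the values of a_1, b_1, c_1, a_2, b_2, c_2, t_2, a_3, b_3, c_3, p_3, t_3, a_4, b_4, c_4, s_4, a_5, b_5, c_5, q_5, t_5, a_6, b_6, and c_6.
a_1 = 1, b_1 = 4, c_1 = 2, a_2 = 8, b_2 = 8, c_2 = 4, t_2 = 3, a_3 = 4, b_3 = 7, c_3 = 1, p_3 = 2, t_3 = 3, a_4 = 5, b_4 = 5, c_4 = 4, s_4 = 2, a_5 = 7, b_5 = 1, c_5 = 1, q_5 = 2, t_5 = 3, a_6 = 9, b_6 = 6, c_6 = 5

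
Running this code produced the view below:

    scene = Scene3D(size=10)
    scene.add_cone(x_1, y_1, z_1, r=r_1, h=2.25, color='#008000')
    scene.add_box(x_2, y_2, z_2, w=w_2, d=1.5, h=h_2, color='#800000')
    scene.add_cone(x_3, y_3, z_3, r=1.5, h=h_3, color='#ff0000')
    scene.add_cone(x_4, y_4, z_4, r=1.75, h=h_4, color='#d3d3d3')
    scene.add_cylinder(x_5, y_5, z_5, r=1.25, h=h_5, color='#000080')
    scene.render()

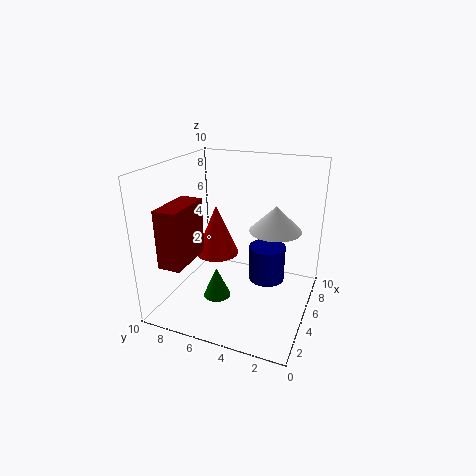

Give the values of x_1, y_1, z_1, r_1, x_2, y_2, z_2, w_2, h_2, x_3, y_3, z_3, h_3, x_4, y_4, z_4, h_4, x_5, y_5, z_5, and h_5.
x_1 = 4.5
y_1 = 6.5
z_1 = 0.25
r_1 = 1
x_2 = 0.5
y_2 = 7
z_2 = 4.25
w_2 = 3.25
h_2 = 3.75
x_3 = 4.75
y_3 = 6.5
z_3 = 3.75
h_3 = 3.5
x_4 = 5.5
y_4 = 2.5
z_4 = 5.75
h_4 = 1.75
x_5 = 5.5
y_5 = 3
z_5 = 2
h_5 = 2.5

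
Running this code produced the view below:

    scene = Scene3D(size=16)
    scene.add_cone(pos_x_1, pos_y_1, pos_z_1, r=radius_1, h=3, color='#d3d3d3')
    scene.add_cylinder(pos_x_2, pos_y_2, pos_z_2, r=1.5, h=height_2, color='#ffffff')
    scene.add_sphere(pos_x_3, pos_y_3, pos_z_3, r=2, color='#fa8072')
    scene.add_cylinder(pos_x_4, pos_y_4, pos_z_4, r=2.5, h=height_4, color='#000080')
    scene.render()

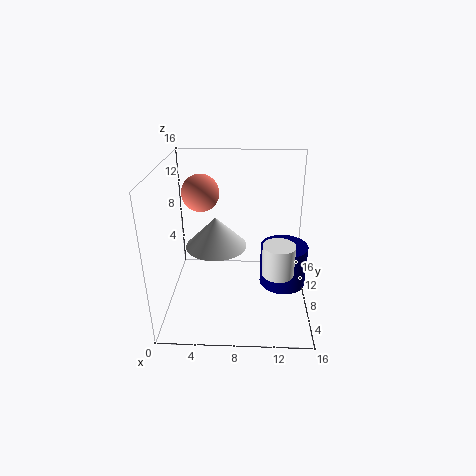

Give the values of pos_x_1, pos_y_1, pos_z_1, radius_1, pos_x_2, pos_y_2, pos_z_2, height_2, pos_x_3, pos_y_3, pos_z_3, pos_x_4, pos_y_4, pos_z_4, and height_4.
pos_x_1 = 6; pos_y_1 = 4.5; pos_z_1 = 9; radius_1 = 3; pos_x_2 = 12; pos_y_2 = 2; pos_z_2 = 7.5; height_2 = 3; pos_x_3 = 4; pos_y_3 = 8.5; pos_z_3 = 13; pos_x_4 = 13; pos_y_4 = 6.5; pos_z_4 = 3.5; height_4 = 4.5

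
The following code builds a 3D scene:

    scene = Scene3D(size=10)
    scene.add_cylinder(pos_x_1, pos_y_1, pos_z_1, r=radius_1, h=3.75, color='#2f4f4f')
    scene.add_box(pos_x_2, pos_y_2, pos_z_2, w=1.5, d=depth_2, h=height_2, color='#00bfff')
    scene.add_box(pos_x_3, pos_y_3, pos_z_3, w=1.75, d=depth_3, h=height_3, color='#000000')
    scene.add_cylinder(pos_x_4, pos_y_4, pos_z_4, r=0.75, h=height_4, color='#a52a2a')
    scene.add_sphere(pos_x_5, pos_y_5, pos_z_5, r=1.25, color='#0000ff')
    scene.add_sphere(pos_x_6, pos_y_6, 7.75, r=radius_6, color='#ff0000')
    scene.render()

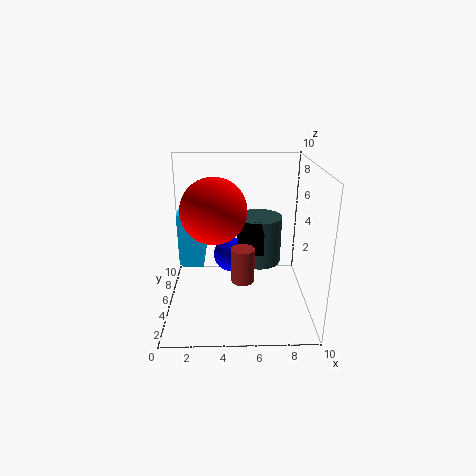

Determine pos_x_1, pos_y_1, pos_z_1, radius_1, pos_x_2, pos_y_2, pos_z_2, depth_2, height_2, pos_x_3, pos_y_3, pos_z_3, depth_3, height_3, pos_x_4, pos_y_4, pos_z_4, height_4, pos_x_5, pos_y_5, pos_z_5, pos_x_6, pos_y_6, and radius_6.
pos_x_1 = 6.75; pos_y_1 = 8; pos_z_1 = 1.75; radius_1 = 1.75; pos_x_2 = 1.25; pos_y_2 = 2.75; pos_z_2 = 4; depth_2 = 3; height_2 = 3.5; pos_x_3 = 5; pos_y_3 = 4.25; pos_z_3 = 4; depth_3 = 2.5; height_3 = 1.5; pos_x_4 = 5.25; pos_y_4 = 2.75; pos_z_4 = 3; height_4 = 2.25; pos_x_5 = 4.5; pos_y_5 = 6; pos_z_5 = 3.25; pos_x_6 = 3.5; pos_y_6 = 2.75; radius_6 = 2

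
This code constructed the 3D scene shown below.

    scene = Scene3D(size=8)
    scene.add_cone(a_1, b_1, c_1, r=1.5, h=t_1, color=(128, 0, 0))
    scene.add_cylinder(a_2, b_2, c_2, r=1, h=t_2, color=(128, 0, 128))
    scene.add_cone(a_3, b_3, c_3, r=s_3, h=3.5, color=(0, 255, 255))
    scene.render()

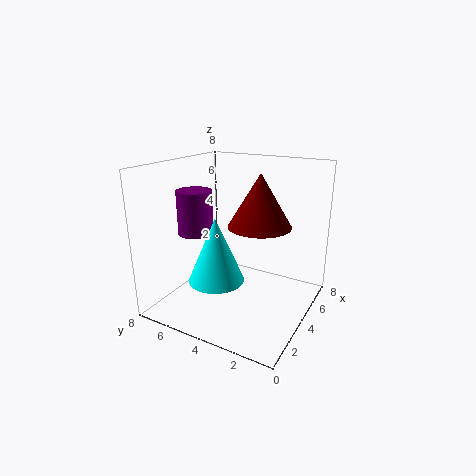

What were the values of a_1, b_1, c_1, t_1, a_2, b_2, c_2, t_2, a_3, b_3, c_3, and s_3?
a_1 = 2.5; b_1 = 2; c_1 = 5.5; t_1 = 2.5; a_2 = 3.5; b_2 = 6.5; c_2 = 4; t_2 = 2.5; a_3 = 2.5; b_3 = 4.5; c_3 = 2; s_3 = 1.5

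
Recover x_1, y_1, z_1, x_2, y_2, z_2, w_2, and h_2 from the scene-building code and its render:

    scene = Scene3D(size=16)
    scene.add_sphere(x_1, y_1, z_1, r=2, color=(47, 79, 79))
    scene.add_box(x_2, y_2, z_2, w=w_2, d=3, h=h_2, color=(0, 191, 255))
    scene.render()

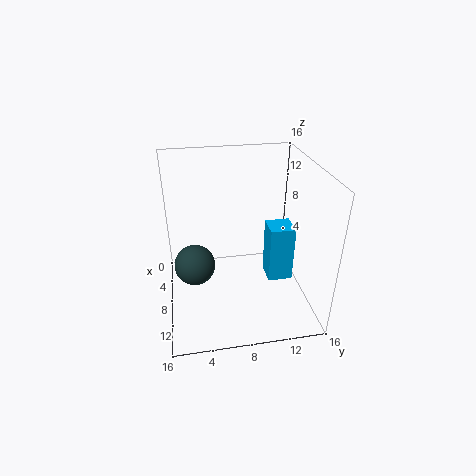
x_1 = 11.5
y_1 = 3
z_1 = 7.5
x_2 = 4.5
y_2 = 12
z_2 = 1
w_2 = 3
h_2 = 7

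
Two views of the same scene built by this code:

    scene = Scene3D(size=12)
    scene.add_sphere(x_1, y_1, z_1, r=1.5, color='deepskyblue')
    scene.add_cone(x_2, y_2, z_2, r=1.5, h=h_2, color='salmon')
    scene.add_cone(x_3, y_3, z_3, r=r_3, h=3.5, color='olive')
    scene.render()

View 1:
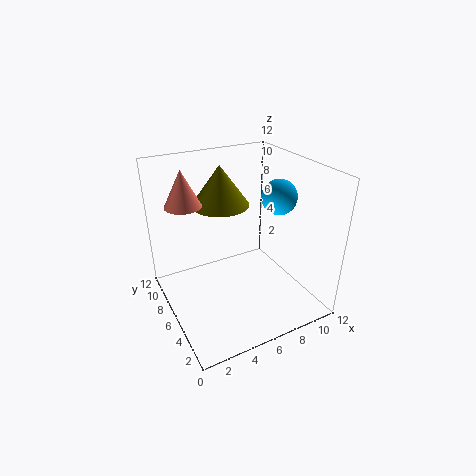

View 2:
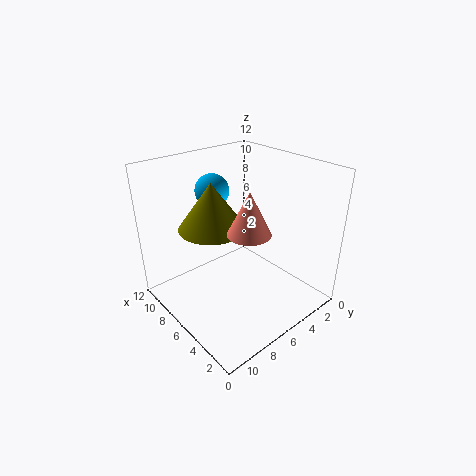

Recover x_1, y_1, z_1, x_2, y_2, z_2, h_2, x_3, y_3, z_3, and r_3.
x_1 = 9.75, y_1 = 5.75, z_1 = 9, x_2 = 2.25, y_2 = 8.25, z_2 = 8.75, h_2 = 3, x_3 = 5.75, y_3 = 8.75, z_3 = 8, r_3 = 2.5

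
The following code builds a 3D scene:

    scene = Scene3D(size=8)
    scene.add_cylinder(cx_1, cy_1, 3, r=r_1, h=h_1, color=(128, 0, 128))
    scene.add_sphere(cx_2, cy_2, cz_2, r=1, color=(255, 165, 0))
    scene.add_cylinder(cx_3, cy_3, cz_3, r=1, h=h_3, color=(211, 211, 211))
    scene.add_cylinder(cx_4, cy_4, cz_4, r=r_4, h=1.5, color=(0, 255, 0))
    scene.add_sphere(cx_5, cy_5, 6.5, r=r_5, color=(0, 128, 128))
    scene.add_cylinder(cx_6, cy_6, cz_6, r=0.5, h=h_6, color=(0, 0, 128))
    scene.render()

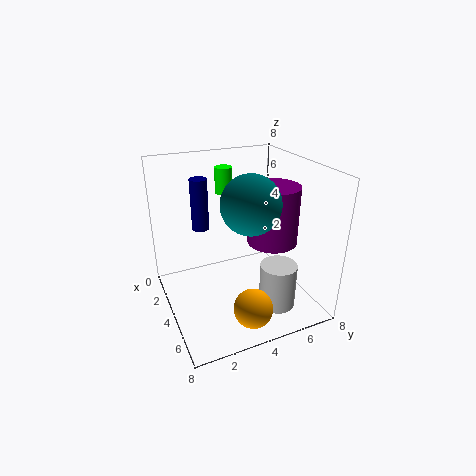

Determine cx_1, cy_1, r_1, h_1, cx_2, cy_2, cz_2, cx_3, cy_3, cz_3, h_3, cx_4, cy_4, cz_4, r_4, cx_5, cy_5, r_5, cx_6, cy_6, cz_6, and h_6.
cx_1 = 3.5; cy_1 = 6.5; r_1 = 1.5; h_1 = 3.5; cx_2 = 7; cy_2 = 3.5; cz_2 = 1.5; cx_3 = 6; cy_3 = 5.5; cz_3 = 0.5; h_3 = 2.5; cx_4 = 2; cy_4 = 4; cz_4 = 6; r_4 = 0.5; cx_5 = 5.5; cy_5 = 4; r_5 = 1.5; cx_6 = 2; cy_6 = 2.5; cz_6 = 4; h_6 = 3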